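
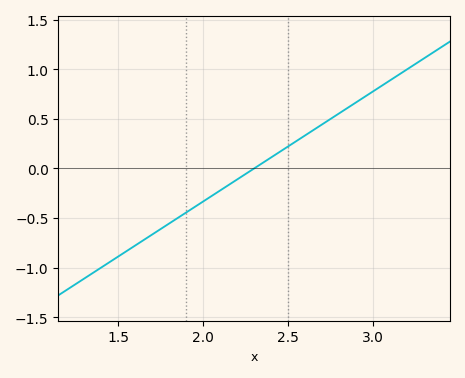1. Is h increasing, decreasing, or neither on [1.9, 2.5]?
increasing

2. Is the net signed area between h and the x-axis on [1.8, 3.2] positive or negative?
positive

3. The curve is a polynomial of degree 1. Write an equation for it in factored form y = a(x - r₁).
y = 1.11(x - 2.3)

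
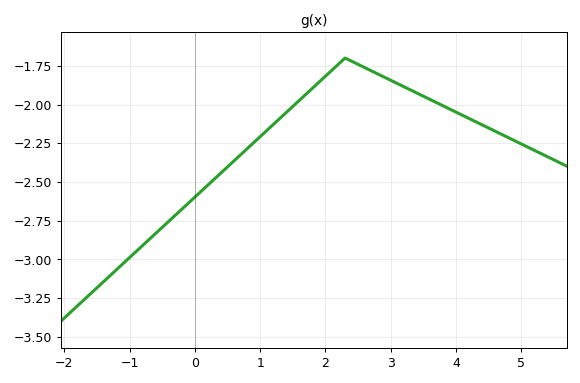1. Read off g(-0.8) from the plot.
-2.9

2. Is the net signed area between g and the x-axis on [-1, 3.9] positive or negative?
negative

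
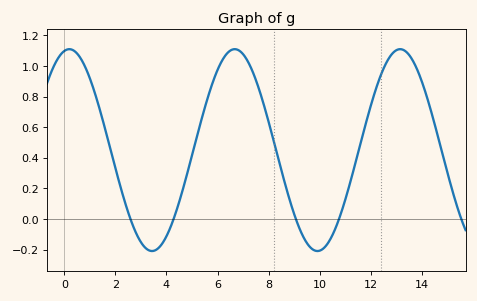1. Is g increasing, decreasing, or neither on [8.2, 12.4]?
neither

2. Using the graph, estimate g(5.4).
0.668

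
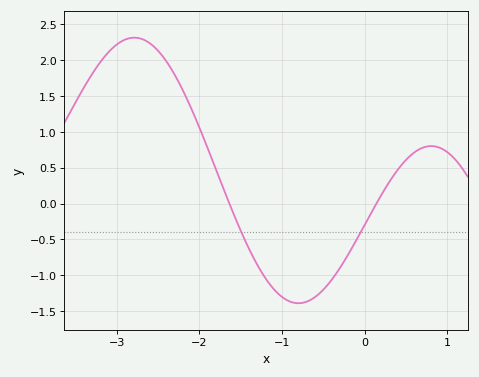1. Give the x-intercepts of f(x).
-1.64, 0.141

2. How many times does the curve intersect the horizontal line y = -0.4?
2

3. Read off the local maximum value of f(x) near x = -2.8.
2.31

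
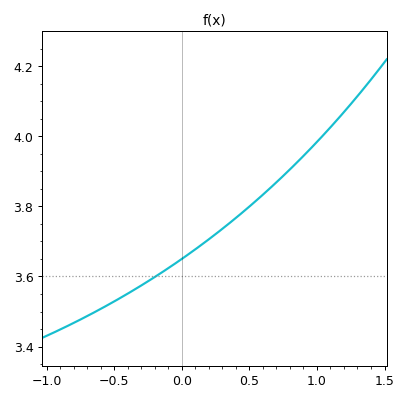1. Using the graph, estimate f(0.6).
3.83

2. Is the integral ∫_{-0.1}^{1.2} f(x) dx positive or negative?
positive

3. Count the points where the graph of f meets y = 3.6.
1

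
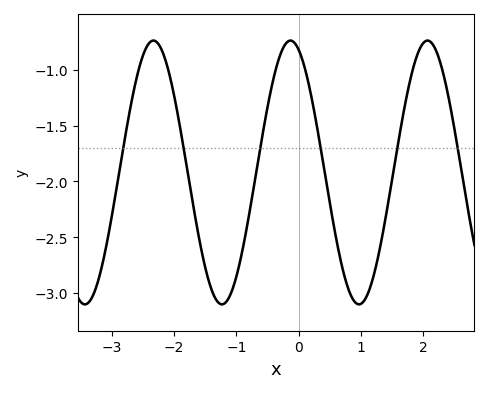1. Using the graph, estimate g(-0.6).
-1.65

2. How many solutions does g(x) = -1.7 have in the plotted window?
6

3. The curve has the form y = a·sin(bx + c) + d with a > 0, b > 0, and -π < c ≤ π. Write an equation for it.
y = 1.18sin(2.9x + 2) - 1.92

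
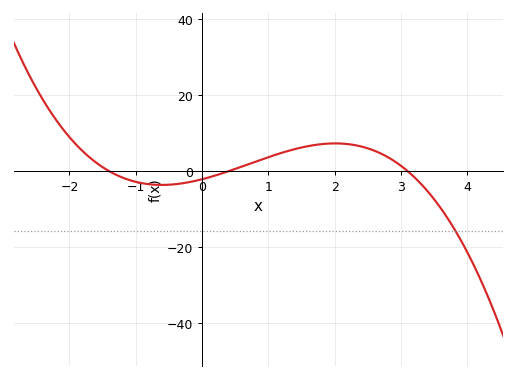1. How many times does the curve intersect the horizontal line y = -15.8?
1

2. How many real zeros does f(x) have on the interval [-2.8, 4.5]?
3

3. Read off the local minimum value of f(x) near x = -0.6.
-4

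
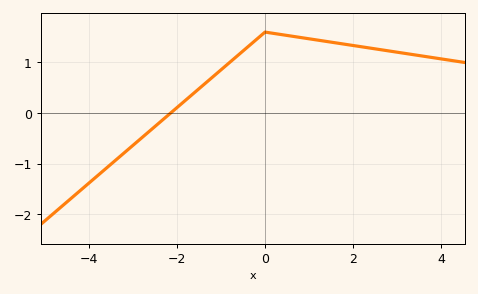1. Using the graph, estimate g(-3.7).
-1.2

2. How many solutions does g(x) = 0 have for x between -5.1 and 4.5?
1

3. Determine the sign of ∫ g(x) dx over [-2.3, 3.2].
positive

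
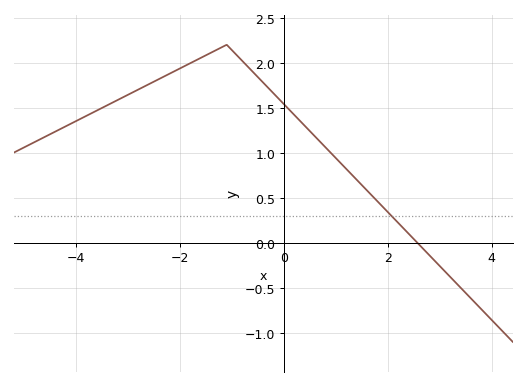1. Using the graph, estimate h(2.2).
0.2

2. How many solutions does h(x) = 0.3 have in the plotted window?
1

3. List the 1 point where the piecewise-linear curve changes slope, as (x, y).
(-1.1, 2.2)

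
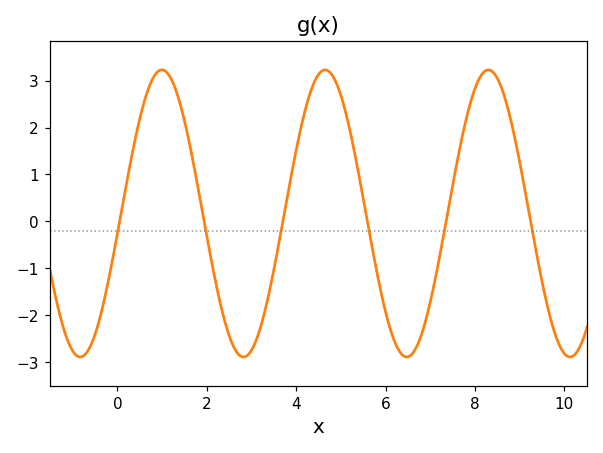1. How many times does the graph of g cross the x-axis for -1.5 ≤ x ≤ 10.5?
6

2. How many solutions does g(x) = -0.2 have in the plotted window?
6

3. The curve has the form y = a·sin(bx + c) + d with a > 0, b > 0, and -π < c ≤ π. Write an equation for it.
y = 3.06sin(1.7x - 0.14) + 0.17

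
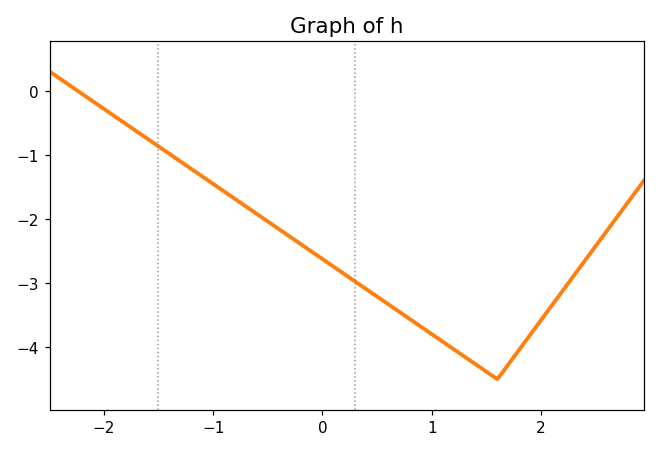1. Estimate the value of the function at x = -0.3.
-2.3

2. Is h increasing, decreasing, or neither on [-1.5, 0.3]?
decreasing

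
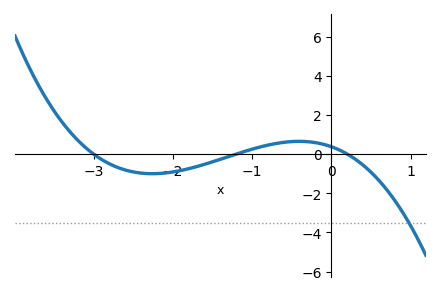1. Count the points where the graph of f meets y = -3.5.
1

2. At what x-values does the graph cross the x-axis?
-3, -1.2, 0.2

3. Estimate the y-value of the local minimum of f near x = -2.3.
-1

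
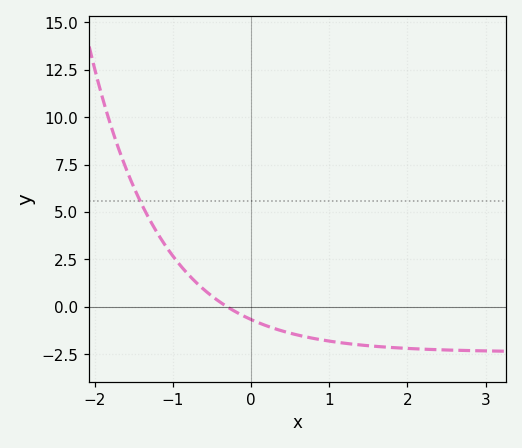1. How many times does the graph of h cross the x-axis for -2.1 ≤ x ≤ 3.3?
1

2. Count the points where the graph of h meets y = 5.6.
1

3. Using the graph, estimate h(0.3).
-1.2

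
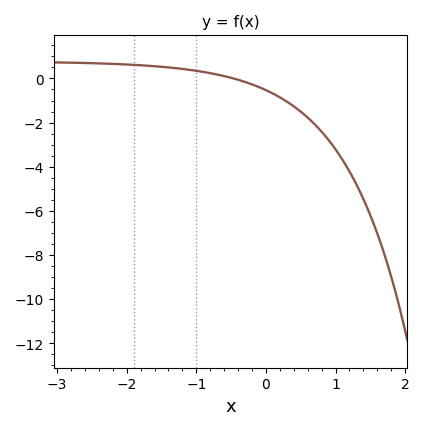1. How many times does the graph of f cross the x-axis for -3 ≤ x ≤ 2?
1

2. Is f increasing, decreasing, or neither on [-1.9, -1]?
decreasing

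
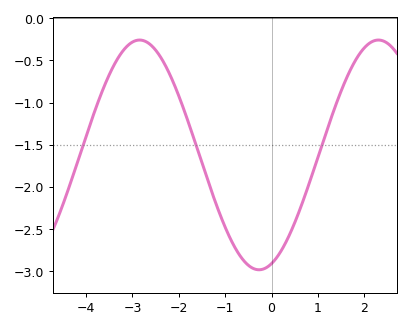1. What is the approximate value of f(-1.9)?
-1.07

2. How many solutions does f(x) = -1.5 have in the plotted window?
3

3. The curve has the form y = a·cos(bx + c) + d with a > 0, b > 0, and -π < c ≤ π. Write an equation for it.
y = 1.36cos(1.22x - 2.81) - 1.62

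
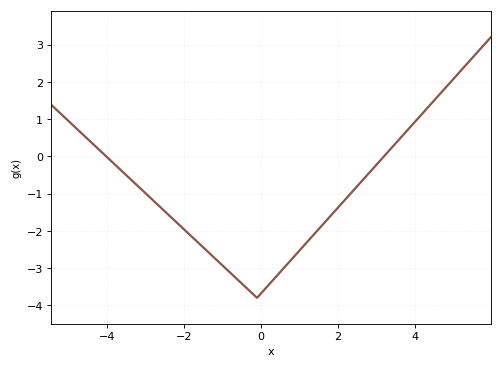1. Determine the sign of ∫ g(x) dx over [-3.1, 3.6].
negative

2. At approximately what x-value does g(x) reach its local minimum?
0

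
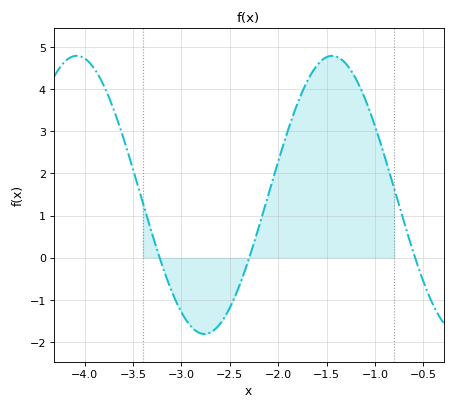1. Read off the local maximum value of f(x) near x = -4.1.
4.8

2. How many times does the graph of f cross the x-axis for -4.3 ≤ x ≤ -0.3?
3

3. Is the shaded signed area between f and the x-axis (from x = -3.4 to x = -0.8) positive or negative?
positive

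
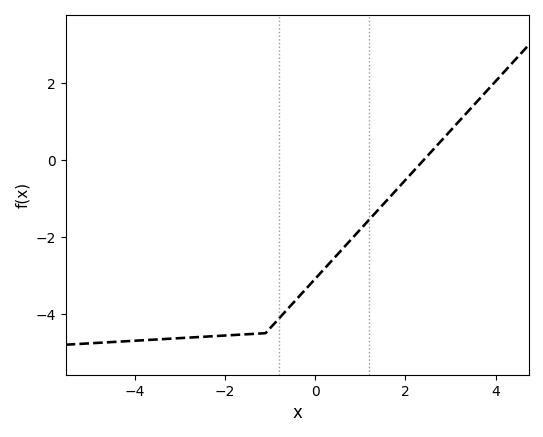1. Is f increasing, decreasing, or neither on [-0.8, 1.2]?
increasing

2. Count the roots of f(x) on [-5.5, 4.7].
1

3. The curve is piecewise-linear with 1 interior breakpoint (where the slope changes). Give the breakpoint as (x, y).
(-1.1, -4.5)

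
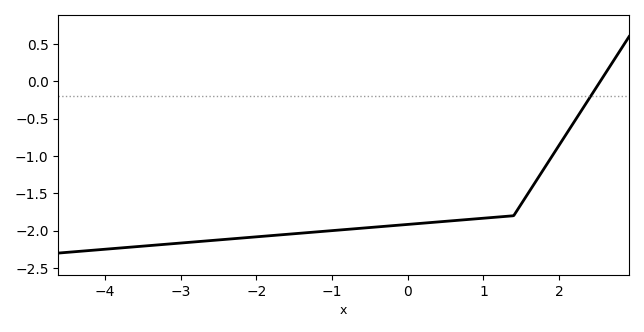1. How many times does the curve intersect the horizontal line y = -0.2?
1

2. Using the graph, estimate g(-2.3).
-2.11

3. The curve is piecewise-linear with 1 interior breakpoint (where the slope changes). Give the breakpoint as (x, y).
(1.4, -1.8)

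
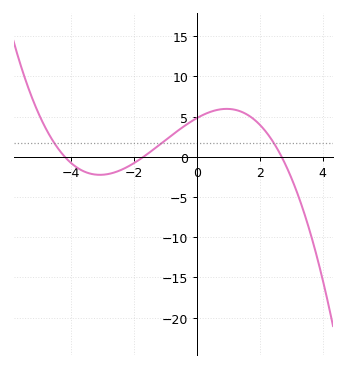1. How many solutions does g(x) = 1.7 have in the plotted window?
3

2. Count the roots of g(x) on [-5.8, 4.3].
3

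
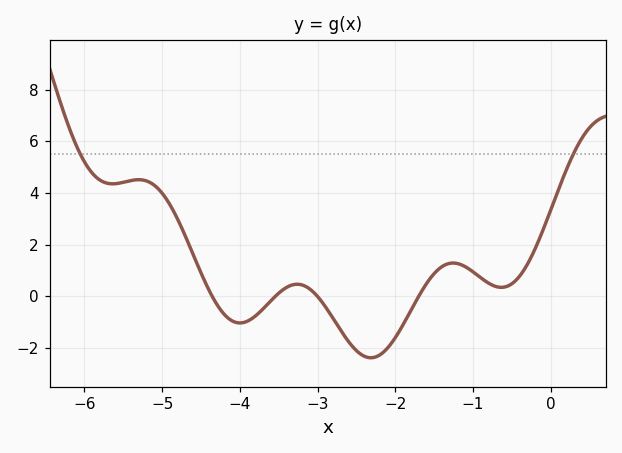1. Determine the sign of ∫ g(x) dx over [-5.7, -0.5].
positive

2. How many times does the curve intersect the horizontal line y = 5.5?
2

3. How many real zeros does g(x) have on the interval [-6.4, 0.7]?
4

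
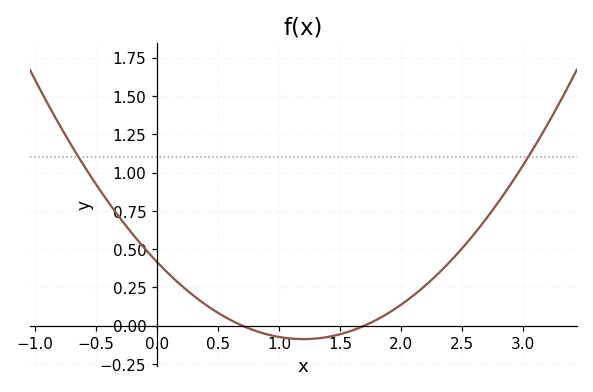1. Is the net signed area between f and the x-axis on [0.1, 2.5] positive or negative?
positive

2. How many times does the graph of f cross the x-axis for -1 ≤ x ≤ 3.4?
2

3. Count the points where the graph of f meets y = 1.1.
2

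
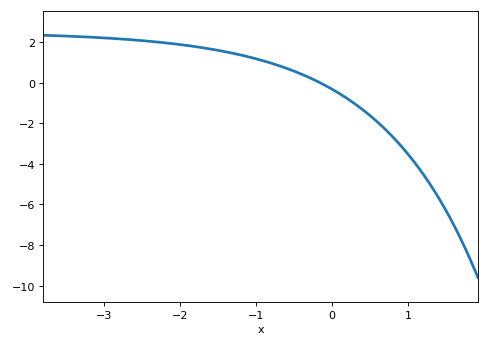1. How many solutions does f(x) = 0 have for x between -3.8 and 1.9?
1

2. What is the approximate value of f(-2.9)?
2.19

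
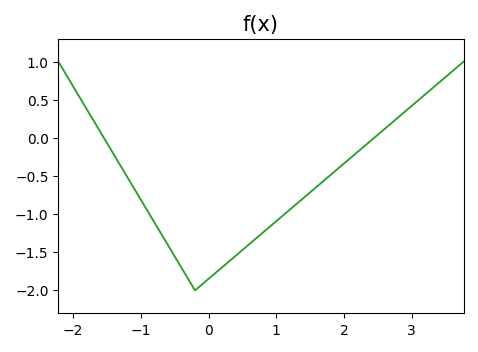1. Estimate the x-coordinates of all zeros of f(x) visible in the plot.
-1.5, 2.4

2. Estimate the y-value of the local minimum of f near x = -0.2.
-2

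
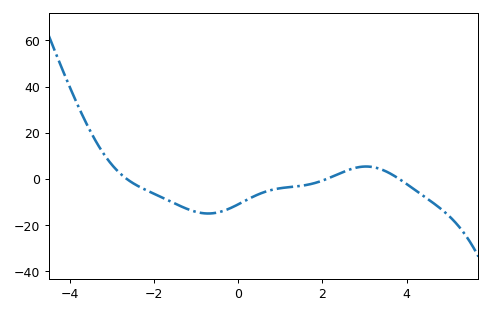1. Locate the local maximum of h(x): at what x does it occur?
3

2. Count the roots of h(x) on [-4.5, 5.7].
3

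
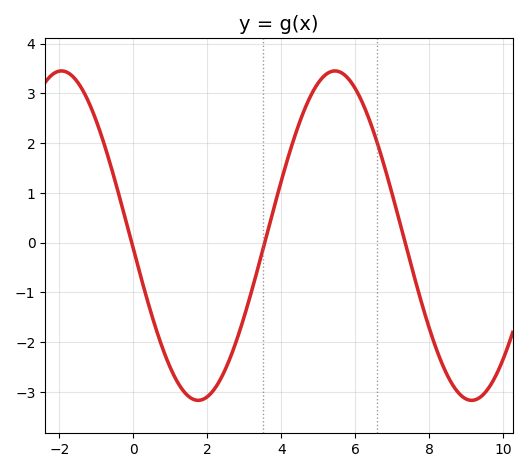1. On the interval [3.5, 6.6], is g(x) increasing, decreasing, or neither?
neither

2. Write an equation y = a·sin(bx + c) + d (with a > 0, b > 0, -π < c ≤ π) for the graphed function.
y = 3.31sin(0.85x - 3.06) + 0.14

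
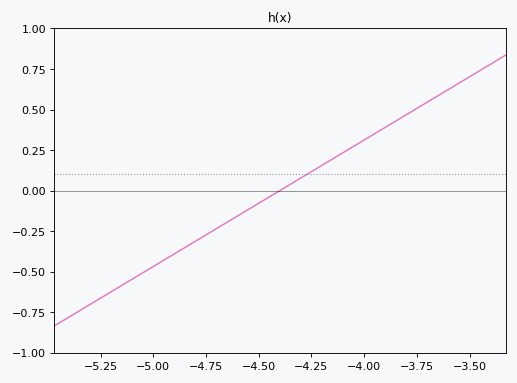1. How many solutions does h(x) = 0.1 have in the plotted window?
1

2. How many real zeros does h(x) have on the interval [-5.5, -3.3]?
1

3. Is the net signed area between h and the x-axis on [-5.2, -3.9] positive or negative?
negative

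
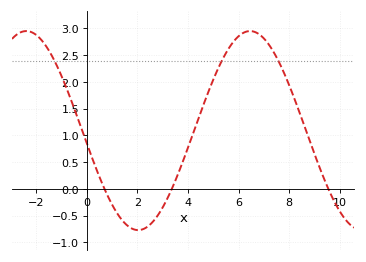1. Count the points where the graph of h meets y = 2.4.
3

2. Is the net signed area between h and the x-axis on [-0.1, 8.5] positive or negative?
positive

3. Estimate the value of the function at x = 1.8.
-0.745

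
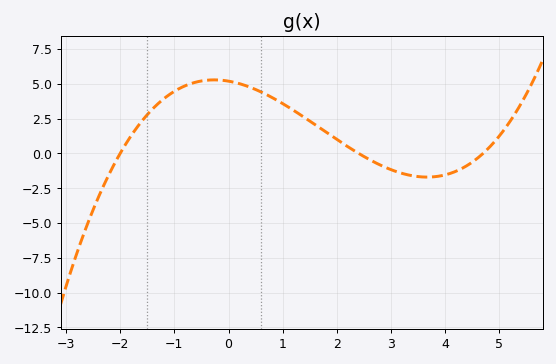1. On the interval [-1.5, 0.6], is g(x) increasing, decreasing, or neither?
neither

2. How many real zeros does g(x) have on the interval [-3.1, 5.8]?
3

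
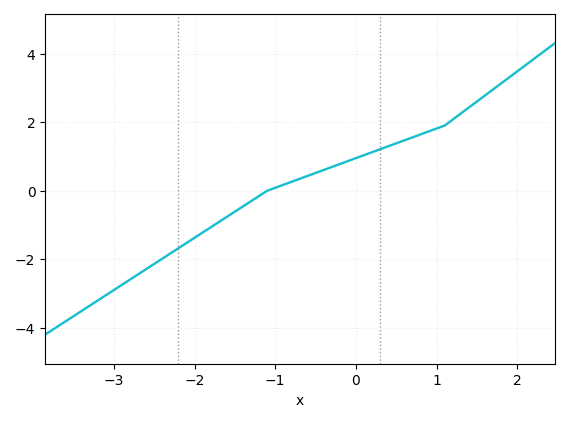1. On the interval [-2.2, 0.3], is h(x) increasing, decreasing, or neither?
increasing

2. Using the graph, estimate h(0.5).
1.4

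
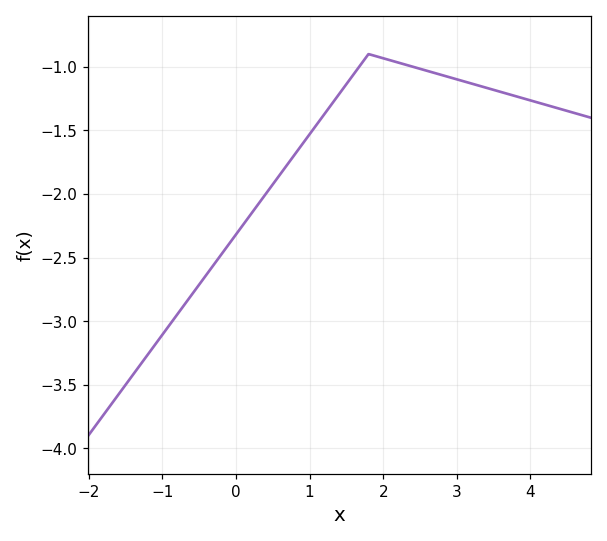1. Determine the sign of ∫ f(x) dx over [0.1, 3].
negative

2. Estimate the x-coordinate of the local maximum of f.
1.8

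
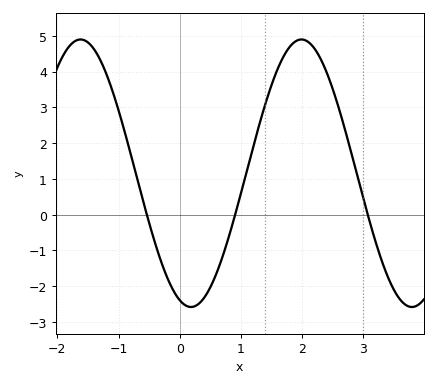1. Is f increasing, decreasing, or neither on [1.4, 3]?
neither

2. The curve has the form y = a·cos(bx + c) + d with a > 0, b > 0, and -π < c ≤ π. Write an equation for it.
y = 3.74cos(1.74x + 2.82) + 1.16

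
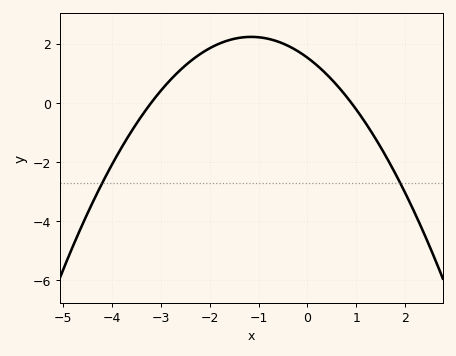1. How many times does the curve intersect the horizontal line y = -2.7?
2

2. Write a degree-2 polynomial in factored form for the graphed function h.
y = -0.53(x + 3.2)(x - 0.9)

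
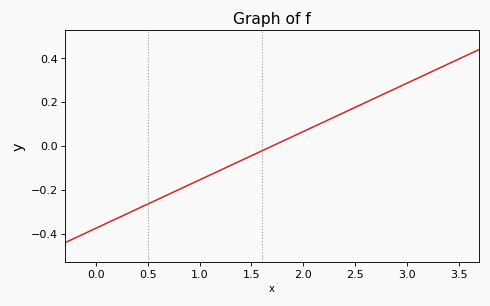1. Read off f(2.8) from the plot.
0.24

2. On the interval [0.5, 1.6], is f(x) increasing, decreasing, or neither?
increasing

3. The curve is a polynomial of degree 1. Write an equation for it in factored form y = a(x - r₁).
y = 0.22(x - 1.7)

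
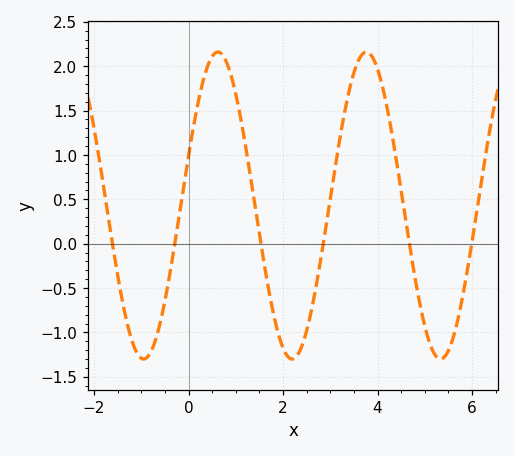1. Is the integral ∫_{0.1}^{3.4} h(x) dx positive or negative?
positive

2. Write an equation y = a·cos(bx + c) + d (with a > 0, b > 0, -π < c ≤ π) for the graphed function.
y = 1.73cos(2x - 1.24) + 0.43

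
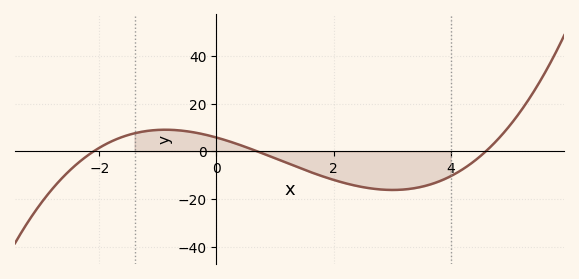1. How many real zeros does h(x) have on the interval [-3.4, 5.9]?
3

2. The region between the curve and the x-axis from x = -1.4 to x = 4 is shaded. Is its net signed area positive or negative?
negative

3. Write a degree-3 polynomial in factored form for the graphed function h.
y = 0.86(x + 2.1)(x - 0.7)(x - 4.6)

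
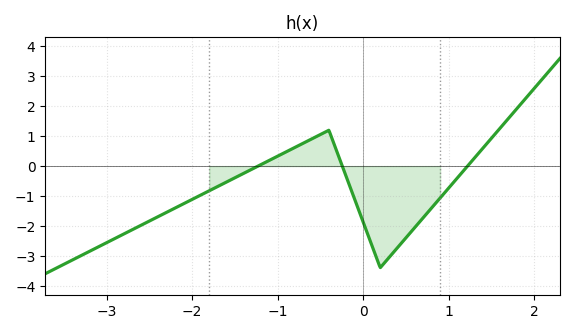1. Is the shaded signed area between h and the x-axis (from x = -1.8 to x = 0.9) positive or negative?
negative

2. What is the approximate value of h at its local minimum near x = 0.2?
-3.4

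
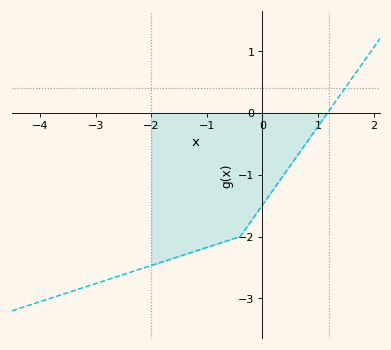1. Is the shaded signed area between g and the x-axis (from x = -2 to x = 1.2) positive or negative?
negative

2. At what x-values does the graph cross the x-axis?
1.17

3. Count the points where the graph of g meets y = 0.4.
1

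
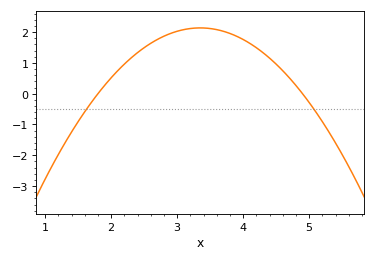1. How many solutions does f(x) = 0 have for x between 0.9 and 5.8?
2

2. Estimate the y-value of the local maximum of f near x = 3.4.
2.14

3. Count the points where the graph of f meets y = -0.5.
2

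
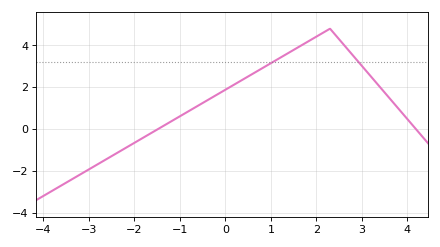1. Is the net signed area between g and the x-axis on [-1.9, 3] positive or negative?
positive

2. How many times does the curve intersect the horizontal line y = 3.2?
2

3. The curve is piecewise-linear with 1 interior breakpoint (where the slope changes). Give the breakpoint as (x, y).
(2.3, 4.8)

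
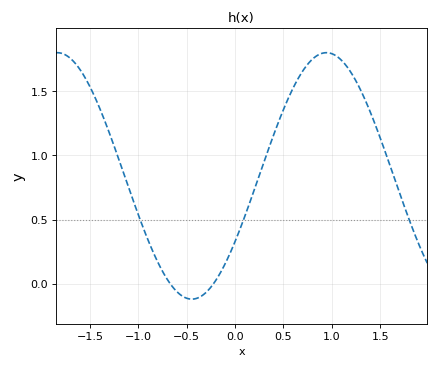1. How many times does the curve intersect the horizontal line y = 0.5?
3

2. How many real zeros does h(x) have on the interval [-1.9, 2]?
2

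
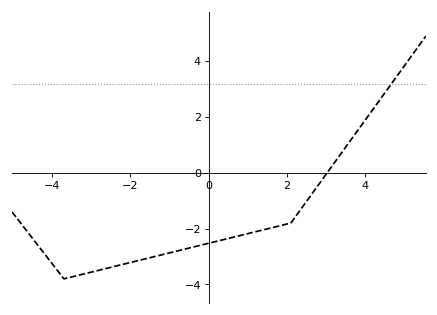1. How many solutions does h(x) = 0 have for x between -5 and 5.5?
1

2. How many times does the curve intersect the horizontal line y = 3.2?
1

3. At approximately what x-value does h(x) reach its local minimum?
-3.6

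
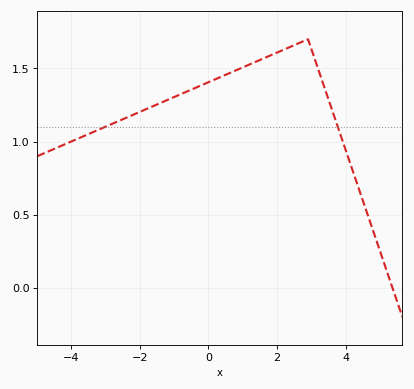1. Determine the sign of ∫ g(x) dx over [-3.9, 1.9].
positive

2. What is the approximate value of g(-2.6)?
1.14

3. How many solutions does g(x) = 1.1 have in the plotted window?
2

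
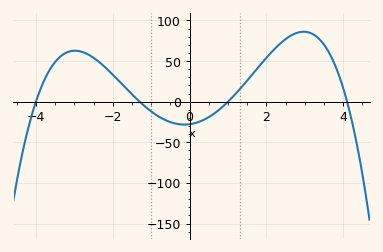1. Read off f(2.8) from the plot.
84.8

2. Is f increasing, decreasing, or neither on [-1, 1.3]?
neither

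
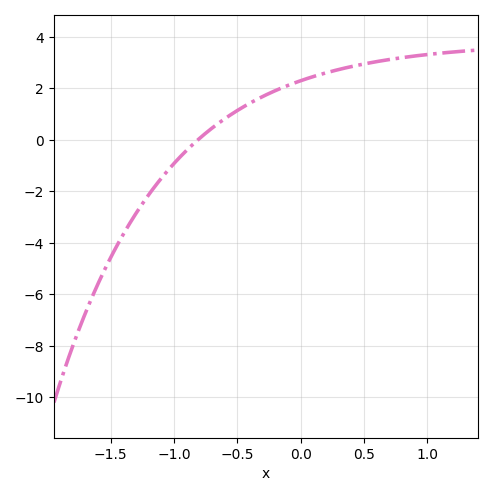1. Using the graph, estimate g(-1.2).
-2.13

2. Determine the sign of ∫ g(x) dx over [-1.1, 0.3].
positive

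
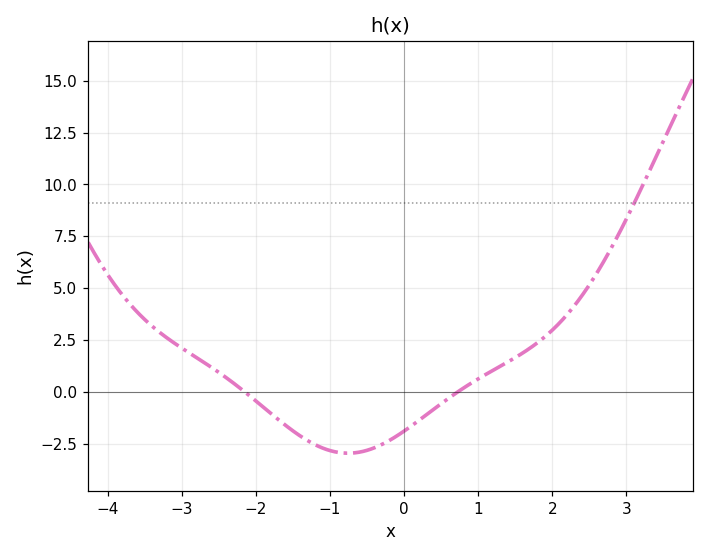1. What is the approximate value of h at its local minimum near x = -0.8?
-2.96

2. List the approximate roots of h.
-2.15, 0.727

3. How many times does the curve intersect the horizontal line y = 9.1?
1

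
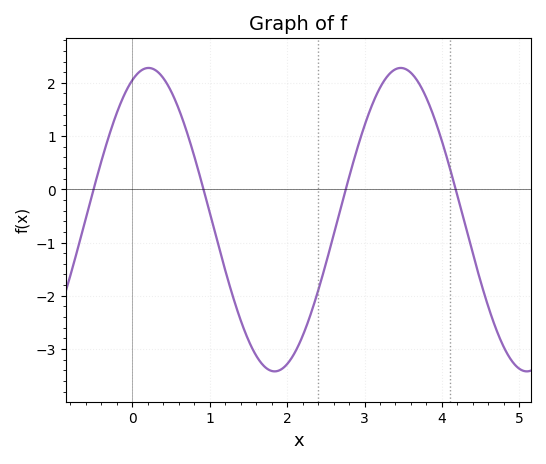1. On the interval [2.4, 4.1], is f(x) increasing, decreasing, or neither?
neither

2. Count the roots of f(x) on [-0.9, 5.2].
4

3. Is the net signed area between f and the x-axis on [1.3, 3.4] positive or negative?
negative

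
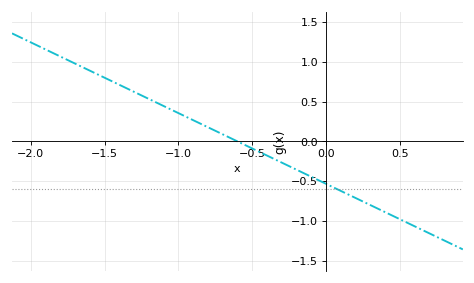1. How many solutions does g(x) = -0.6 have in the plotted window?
1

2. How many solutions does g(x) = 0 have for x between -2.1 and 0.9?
1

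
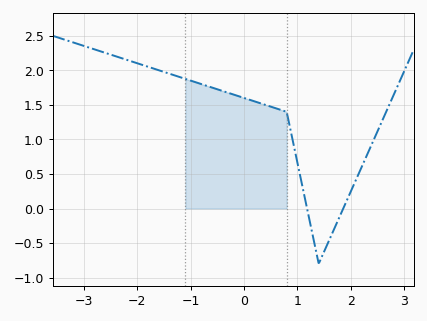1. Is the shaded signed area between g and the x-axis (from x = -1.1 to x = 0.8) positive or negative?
positive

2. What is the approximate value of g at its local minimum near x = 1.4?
-0.796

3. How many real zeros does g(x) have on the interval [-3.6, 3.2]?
2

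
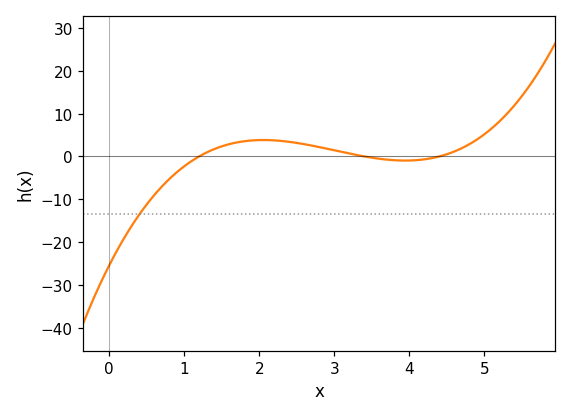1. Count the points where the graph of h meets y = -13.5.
1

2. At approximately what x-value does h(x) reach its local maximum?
2.06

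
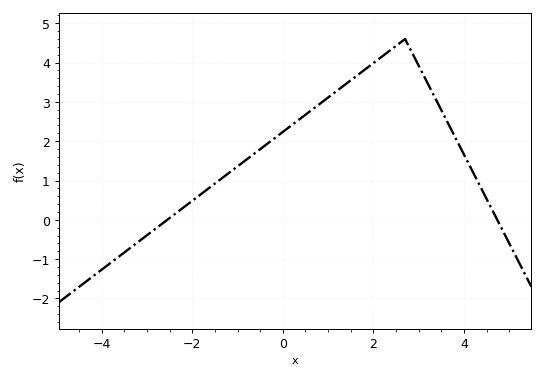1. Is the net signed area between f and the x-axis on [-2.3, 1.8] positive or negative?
positive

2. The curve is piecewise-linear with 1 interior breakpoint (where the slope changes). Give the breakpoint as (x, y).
(2.7, 4.6)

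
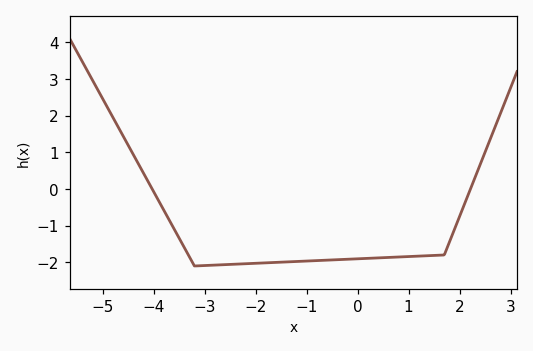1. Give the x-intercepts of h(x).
-4.03, 2.21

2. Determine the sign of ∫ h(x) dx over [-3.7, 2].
negative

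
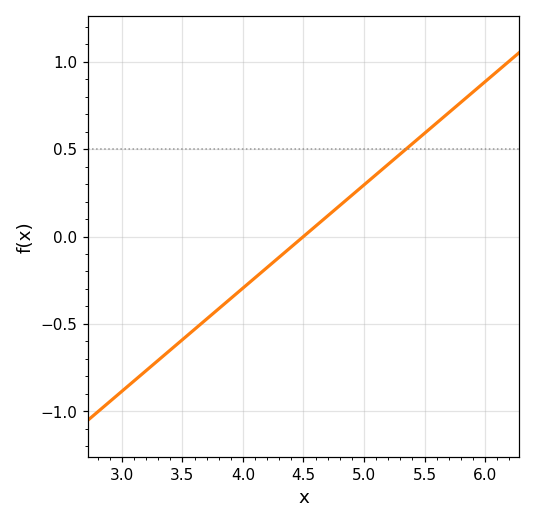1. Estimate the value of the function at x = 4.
-0.295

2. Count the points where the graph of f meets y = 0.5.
1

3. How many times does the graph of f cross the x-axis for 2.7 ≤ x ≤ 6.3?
1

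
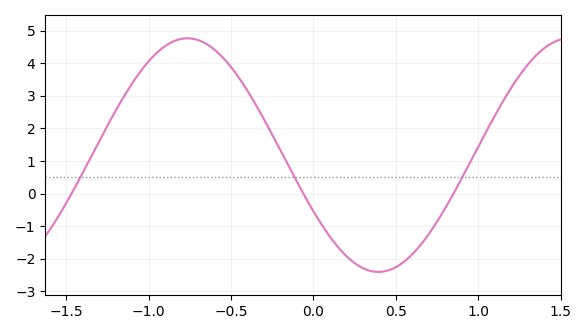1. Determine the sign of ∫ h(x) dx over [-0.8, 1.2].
positive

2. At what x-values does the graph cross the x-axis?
-1.47, -0.061, 0.851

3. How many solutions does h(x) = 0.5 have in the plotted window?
3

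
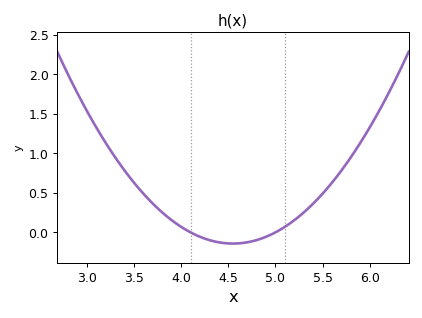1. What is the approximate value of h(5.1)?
0.05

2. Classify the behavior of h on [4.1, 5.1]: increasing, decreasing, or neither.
neither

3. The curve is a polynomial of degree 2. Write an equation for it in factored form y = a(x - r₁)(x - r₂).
y = 0.7(x - 4.1)(x - 5)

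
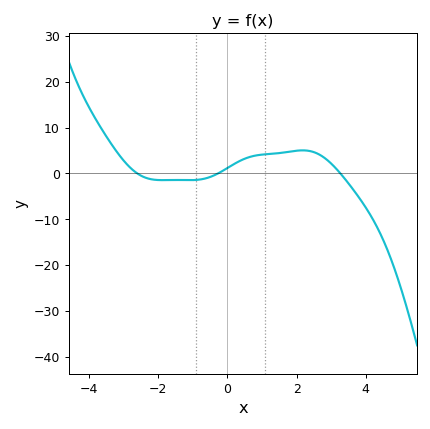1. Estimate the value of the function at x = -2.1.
-1.37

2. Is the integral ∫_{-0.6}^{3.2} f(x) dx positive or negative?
positive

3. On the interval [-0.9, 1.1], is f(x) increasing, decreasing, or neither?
increasing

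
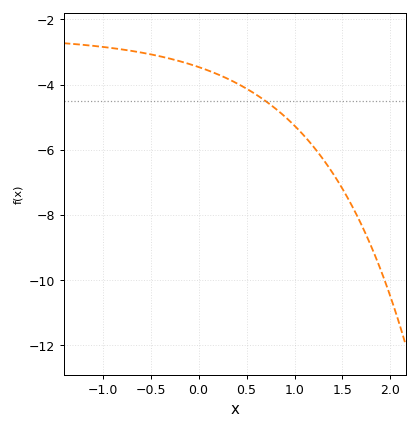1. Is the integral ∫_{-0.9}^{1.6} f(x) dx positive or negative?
negative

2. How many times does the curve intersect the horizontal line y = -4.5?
1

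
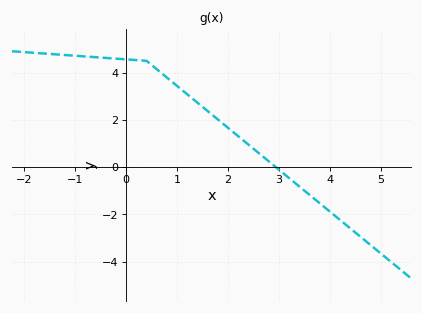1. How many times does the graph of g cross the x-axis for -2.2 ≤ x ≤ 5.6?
1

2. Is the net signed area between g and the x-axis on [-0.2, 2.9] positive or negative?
positive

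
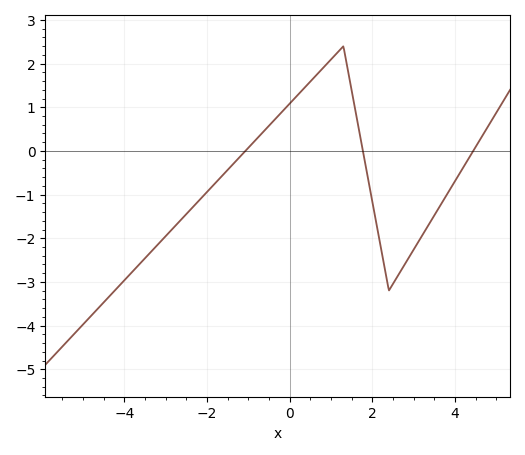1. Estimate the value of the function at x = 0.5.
1.59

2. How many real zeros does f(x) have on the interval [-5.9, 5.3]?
3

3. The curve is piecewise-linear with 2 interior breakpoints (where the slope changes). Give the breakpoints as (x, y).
(1.3, 2.4); (2.4, -3.2)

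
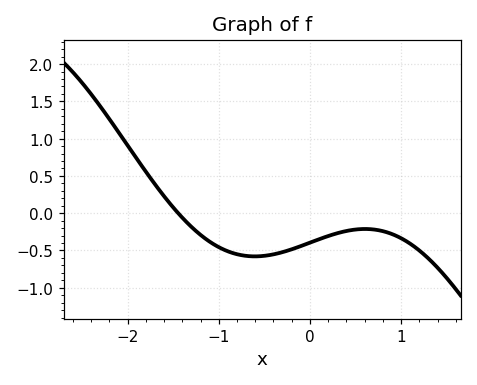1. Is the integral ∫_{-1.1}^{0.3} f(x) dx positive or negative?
negative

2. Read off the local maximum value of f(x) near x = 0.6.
-0.212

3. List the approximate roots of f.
-1.45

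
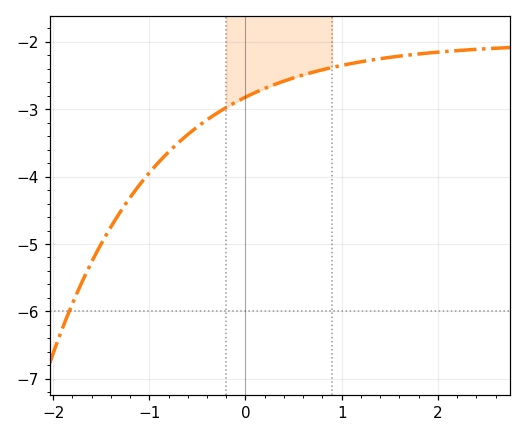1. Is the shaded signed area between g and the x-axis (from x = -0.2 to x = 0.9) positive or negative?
negative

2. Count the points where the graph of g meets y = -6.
1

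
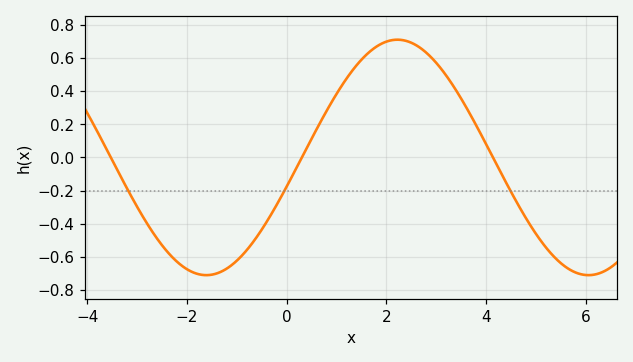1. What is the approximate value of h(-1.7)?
-0.7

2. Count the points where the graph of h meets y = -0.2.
3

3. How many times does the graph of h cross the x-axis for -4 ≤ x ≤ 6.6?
3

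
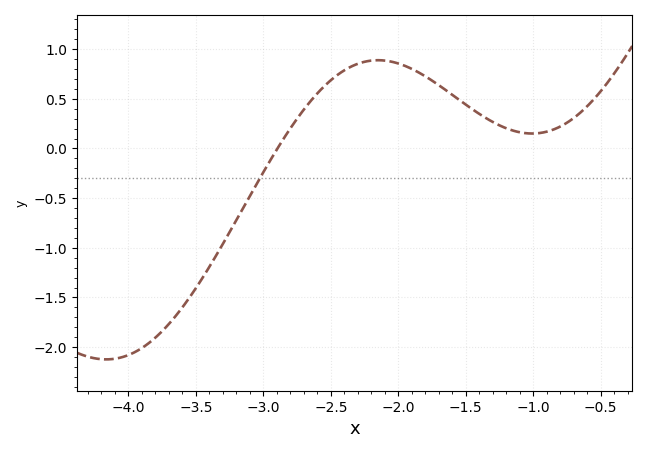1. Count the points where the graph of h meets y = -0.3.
1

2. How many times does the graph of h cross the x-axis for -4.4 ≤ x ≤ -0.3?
1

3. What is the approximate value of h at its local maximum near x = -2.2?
0.9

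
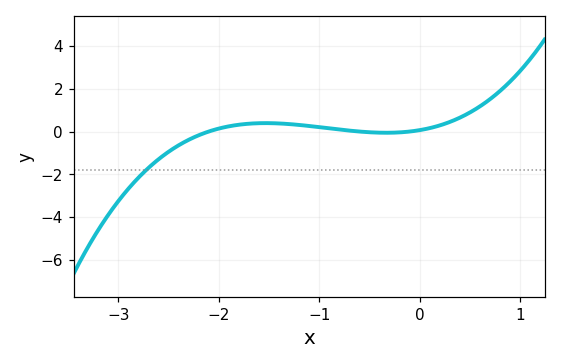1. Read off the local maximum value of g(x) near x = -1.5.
0.4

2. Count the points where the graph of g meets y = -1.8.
1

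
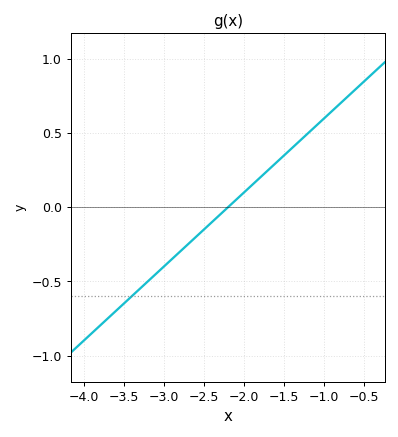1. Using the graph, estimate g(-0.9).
0.65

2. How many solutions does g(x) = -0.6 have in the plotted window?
1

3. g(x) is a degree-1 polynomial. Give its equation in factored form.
y = 0.5(x + 2.2)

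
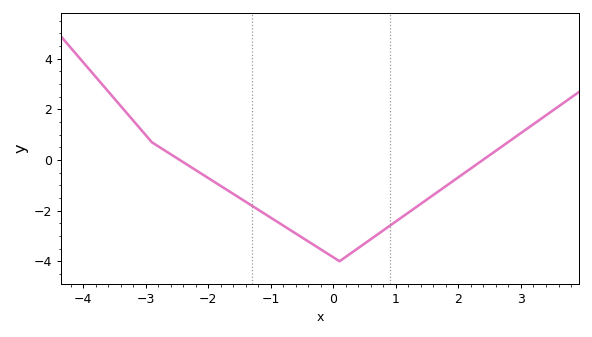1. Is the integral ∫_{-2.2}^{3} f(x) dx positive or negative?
negative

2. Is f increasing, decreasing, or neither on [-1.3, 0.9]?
neither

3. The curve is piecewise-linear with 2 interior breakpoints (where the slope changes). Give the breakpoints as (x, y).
(-2.9, 0.7); (0.1, -4)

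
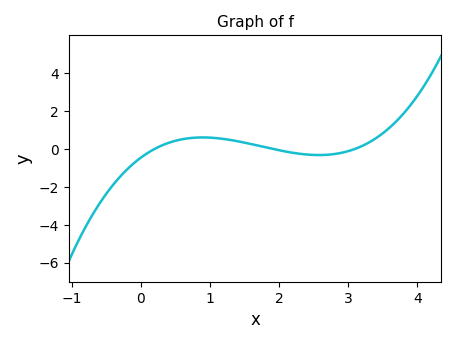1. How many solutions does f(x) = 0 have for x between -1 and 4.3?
3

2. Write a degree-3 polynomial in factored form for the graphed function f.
y = 0.39(x - 0.2)(x - 1.9)(x - 3.1)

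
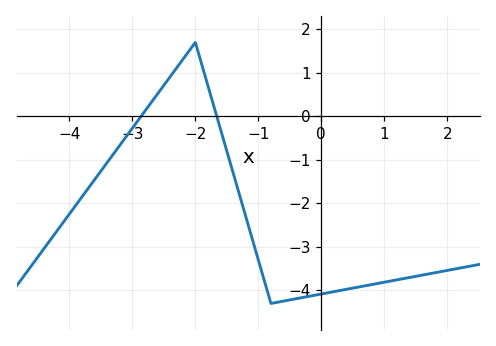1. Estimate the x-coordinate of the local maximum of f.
-2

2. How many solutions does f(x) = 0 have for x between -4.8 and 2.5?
2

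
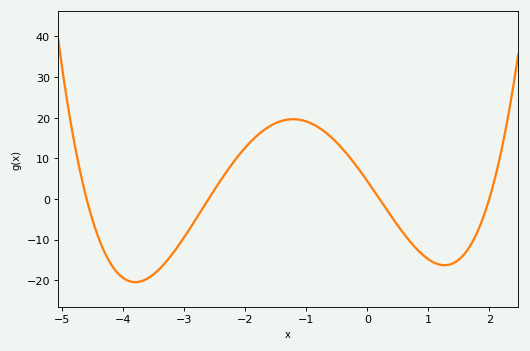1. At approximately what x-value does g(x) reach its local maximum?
-1.2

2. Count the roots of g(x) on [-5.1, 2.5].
4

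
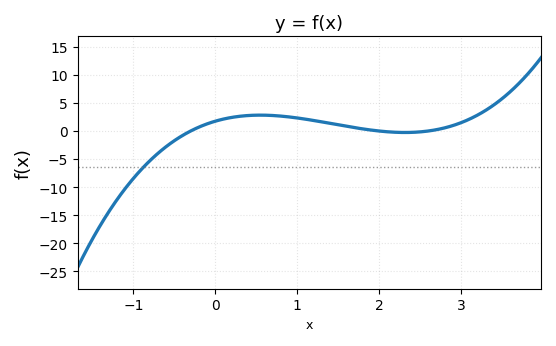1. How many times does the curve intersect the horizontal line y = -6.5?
1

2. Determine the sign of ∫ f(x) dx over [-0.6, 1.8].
positive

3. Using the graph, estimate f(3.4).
4.64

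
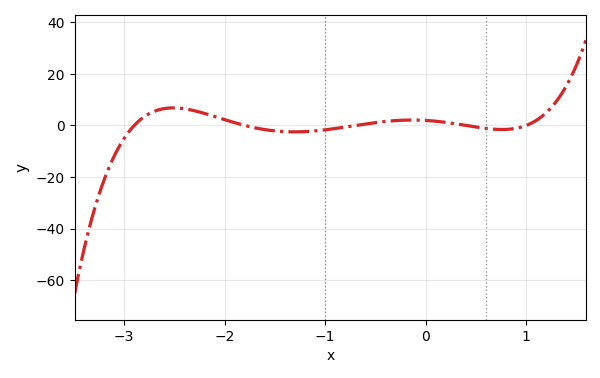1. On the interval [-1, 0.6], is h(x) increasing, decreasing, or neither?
neither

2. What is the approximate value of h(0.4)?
0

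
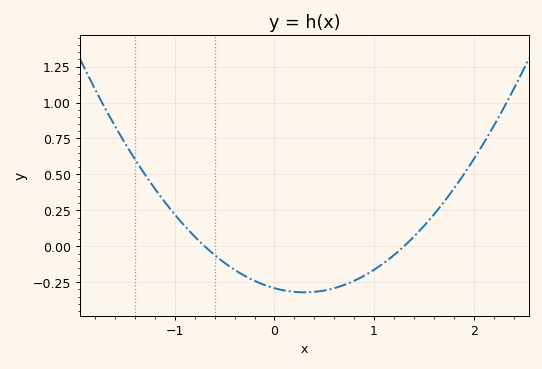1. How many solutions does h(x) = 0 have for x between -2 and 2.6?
2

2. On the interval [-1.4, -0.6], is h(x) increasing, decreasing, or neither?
decreasing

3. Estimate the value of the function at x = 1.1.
-0.12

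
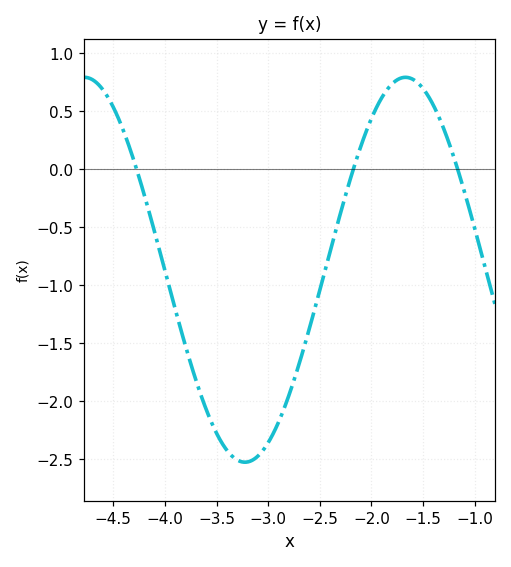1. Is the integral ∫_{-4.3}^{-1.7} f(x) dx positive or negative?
negative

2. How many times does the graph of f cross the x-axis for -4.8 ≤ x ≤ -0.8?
3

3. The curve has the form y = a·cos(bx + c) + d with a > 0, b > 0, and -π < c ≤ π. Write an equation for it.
y = 1.66cos(2x - 2.9) - 0.87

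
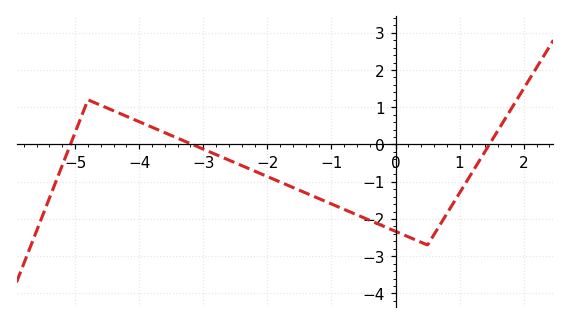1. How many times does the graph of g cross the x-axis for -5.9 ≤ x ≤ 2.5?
3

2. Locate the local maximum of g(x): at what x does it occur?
-4.8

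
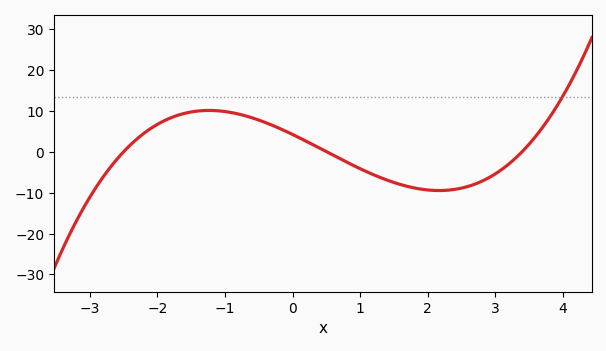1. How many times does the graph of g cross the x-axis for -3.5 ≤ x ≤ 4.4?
3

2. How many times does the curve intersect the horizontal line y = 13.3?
1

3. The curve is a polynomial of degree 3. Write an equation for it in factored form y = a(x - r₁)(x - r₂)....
y = 0.99(x + 2.5)(x - 0.5)(x - 3.4)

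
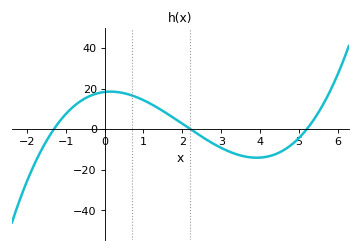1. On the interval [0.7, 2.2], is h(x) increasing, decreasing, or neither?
decreasing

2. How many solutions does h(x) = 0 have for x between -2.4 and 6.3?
3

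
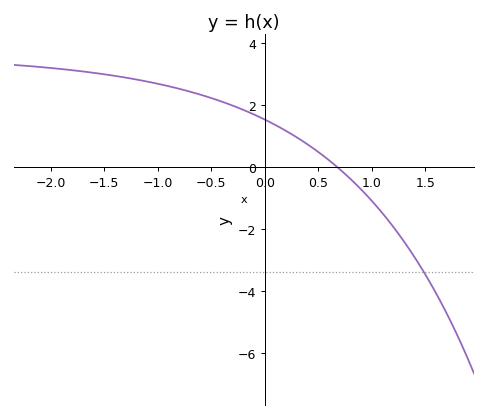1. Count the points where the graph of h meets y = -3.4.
1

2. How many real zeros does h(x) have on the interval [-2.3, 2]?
1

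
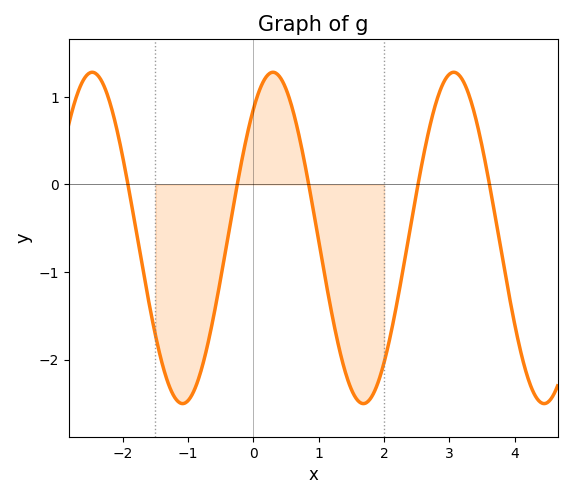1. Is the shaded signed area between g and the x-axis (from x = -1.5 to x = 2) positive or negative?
negative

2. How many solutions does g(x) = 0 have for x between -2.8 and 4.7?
5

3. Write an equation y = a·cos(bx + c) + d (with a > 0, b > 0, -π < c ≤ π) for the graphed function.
y = 1.89cos(2.27x - 0.68) - 0.61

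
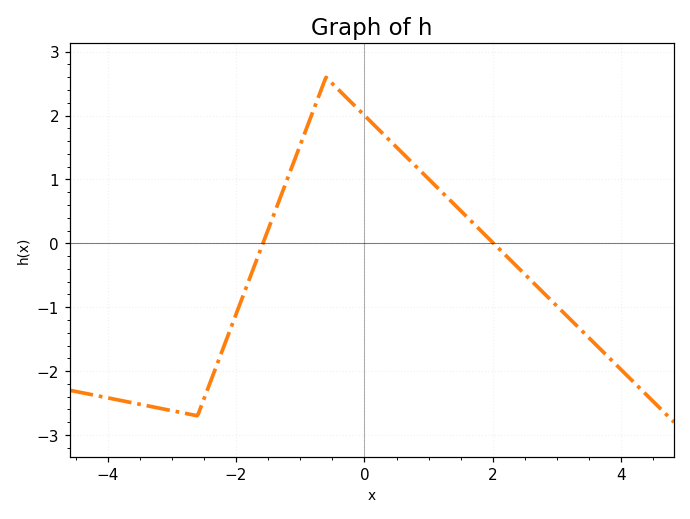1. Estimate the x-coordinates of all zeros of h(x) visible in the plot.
-1.6, 2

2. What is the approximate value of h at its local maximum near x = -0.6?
2.6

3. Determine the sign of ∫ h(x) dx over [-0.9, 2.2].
positive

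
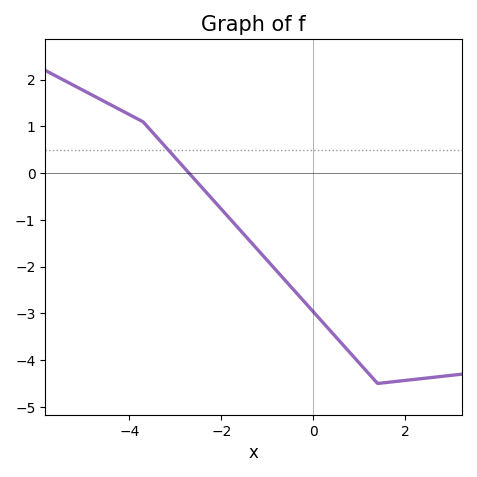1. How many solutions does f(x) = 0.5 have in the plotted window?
1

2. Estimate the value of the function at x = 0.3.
-3.3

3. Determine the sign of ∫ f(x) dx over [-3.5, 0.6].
negative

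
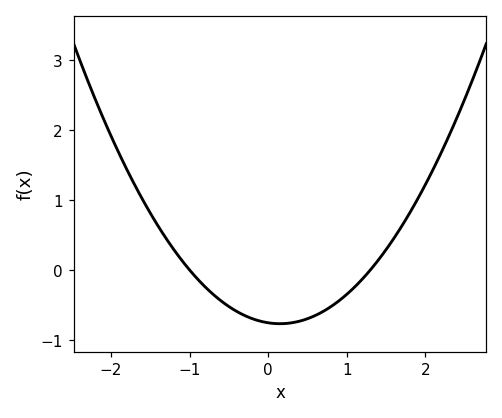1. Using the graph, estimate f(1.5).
0.3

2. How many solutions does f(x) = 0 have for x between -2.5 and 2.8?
2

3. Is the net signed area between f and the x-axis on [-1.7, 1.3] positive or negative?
negative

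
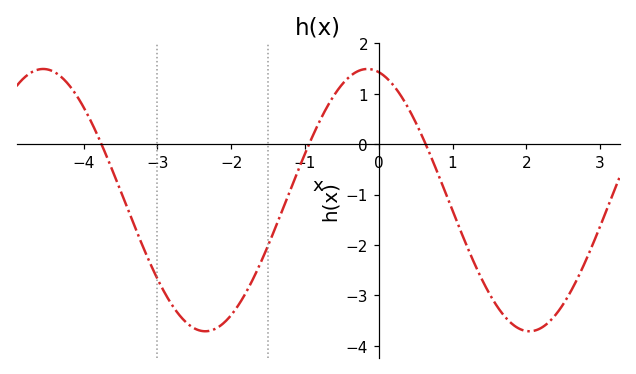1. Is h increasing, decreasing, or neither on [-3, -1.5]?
neither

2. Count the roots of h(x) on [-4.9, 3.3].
3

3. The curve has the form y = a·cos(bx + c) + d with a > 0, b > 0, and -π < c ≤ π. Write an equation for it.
y = 2.6cos(1.43x + 0.222) - 1.11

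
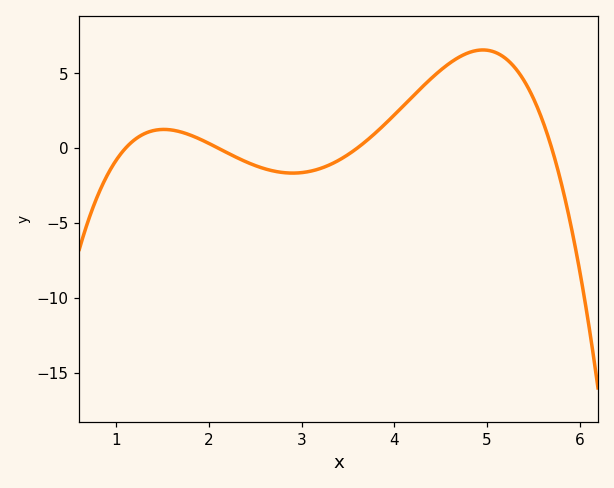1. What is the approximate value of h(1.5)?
1.25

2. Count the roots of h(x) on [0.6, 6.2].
4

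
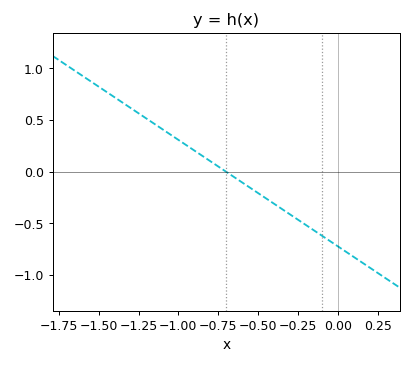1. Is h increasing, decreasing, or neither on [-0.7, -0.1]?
decreasing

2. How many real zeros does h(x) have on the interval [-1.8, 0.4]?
1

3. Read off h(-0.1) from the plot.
-0.618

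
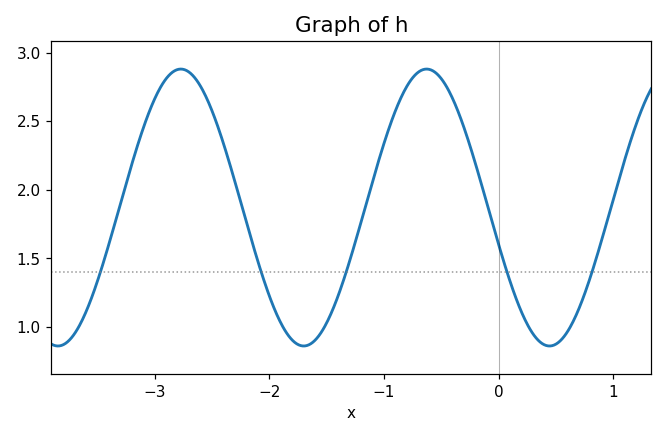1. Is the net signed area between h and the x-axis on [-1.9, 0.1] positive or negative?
positive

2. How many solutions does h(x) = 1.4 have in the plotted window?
5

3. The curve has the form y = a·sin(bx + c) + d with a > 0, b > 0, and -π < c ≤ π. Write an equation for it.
y = 1.01sin(2.9x - 2.9) + 1.87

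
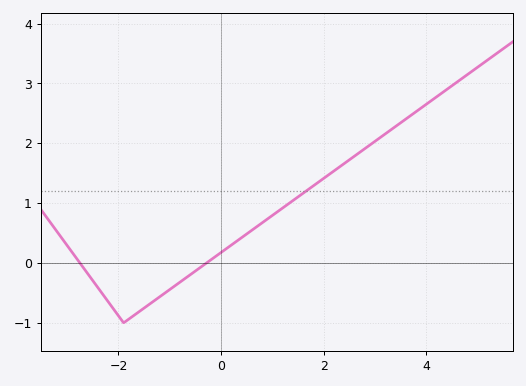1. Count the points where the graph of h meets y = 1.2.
1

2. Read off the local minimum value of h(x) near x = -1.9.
-1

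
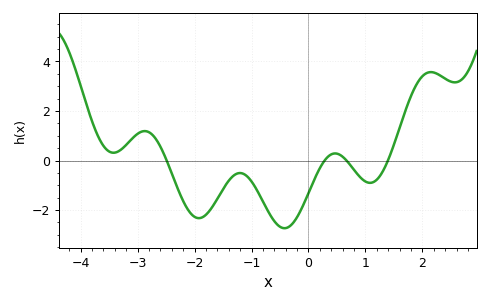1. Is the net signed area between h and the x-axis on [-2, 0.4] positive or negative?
negative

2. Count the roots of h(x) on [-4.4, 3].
4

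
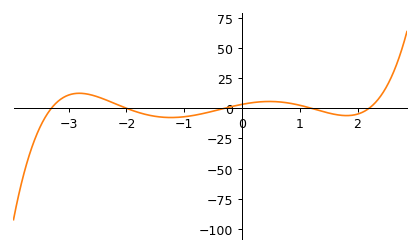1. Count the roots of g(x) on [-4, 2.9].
5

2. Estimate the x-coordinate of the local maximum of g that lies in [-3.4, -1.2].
-2.82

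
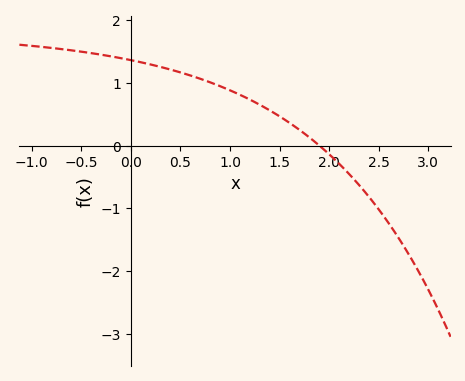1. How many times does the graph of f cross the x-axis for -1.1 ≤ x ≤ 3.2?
1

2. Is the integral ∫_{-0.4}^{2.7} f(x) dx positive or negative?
positive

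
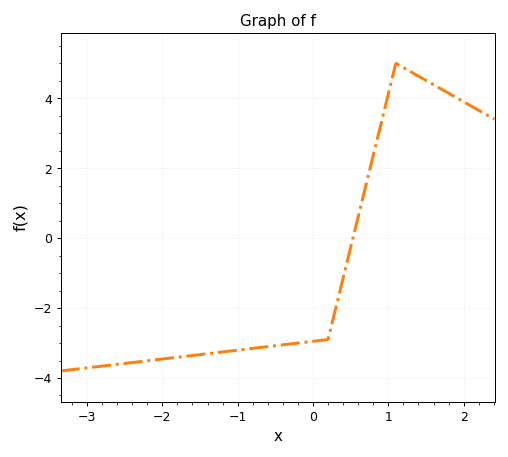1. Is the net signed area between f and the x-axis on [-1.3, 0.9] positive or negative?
negative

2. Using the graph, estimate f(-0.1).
-3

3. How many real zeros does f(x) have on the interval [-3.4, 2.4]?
1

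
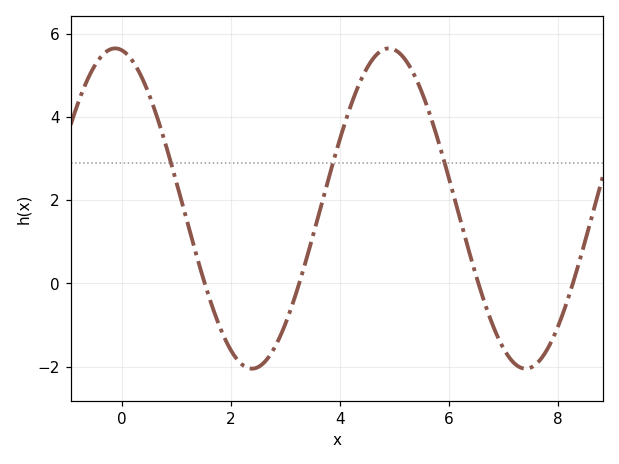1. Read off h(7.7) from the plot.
-1.8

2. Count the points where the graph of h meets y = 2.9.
3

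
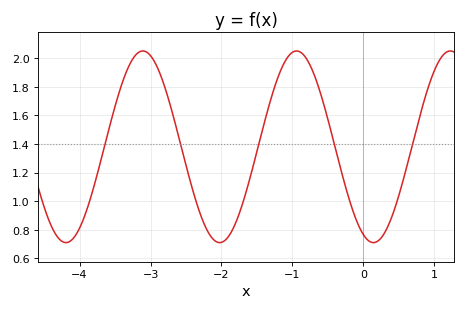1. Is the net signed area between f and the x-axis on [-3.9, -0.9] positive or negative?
positive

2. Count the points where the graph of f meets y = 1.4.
5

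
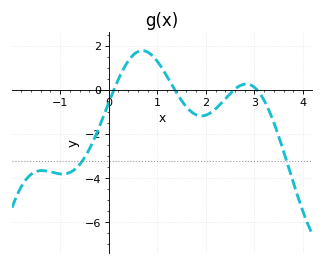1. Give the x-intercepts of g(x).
0.1, 1.4, 2.6, 3.1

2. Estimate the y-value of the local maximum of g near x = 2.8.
0.2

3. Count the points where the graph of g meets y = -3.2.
2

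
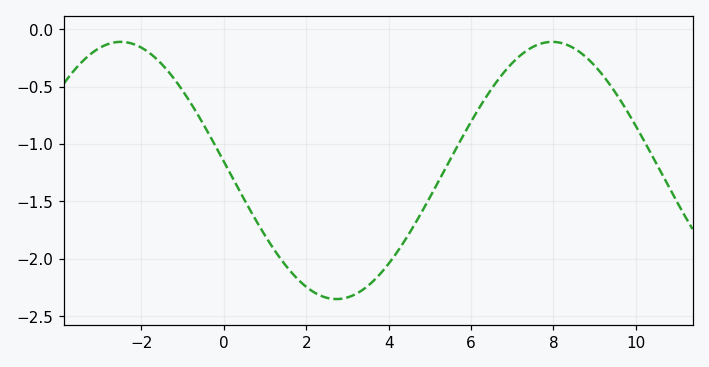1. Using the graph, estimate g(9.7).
-0.661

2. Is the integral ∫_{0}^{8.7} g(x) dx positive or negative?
negative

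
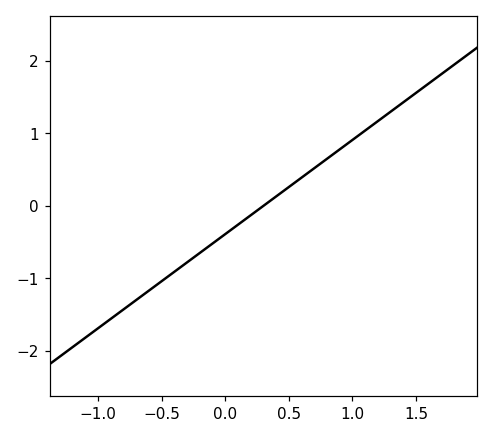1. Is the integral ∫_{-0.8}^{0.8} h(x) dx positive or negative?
negative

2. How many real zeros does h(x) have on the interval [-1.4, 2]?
1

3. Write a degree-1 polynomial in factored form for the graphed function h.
y = 1.3(x - 0.3)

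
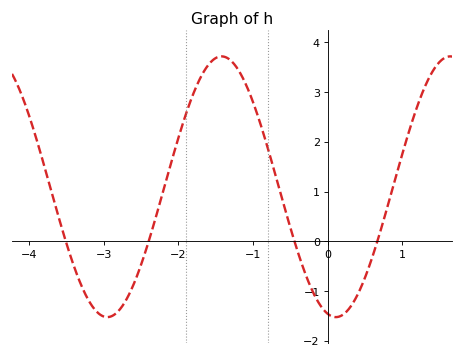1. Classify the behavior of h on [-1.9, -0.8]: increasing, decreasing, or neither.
neither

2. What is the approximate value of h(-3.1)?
-1.4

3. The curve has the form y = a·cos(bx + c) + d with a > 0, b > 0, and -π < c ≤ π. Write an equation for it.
y = 2.62cos(2.05x + 2.91) + 1.1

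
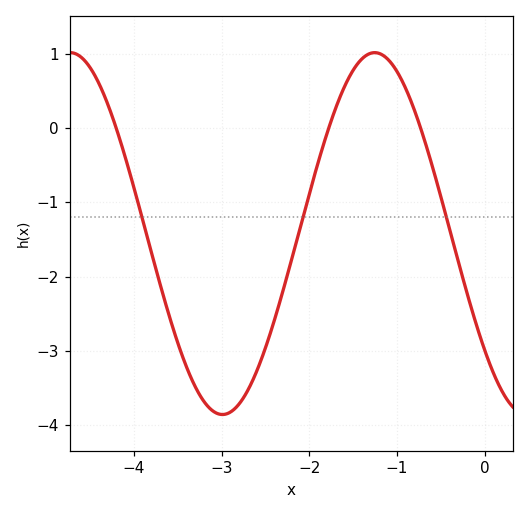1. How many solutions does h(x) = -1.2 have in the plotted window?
3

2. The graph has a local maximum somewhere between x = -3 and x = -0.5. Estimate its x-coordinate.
-1.26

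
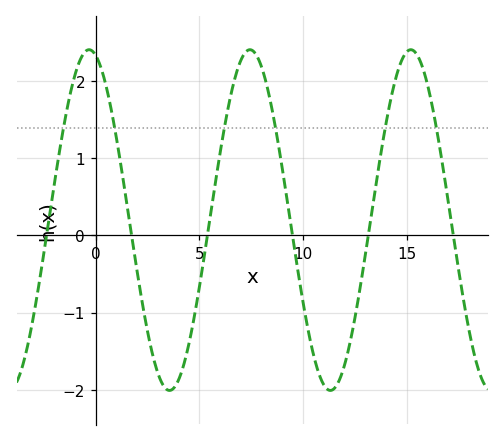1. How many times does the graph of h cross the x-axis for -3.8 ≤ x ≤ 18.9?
6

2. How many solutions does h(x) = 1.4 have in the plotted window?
6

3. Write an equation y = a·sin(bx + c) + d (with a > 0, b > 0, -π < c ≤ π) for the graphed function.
y = 2.21sin(0.81x + 1.8) + 0.2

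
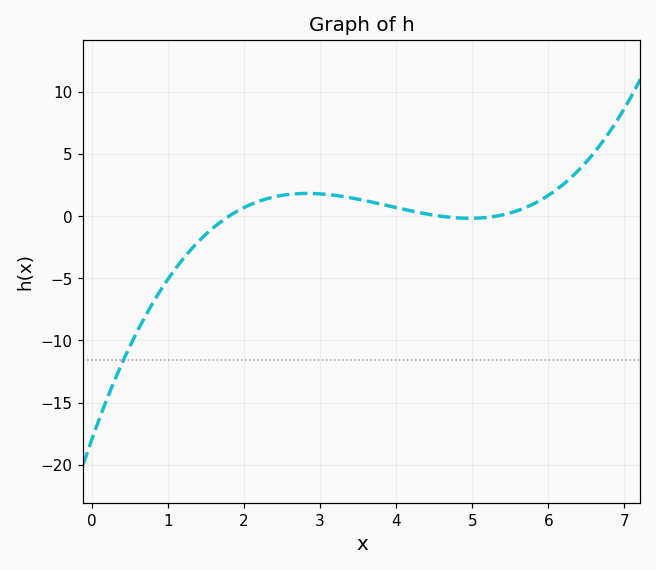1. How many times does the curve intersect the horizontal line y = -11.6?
1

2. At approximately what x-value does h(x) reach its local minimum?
5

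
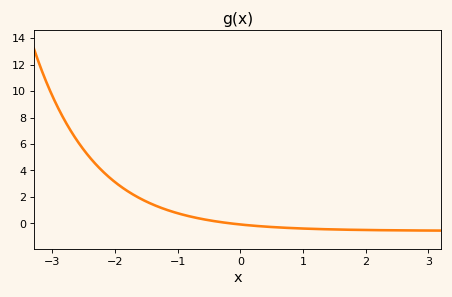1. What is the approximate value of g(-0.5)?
0.2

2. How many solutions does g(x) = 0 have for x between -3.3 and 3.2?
1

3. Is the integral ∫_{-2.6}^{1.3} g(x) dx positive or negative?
positive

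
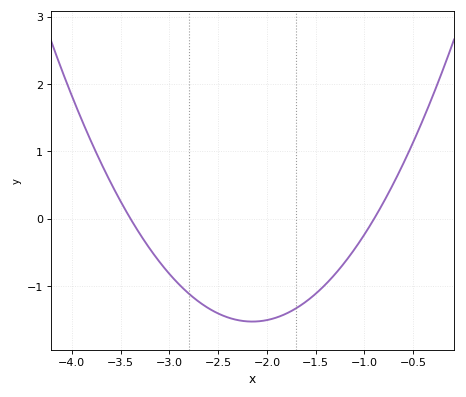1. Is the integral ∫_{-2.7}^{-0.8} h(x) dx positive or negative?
negative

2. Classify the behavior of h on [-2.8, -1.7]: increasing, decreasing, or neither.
neither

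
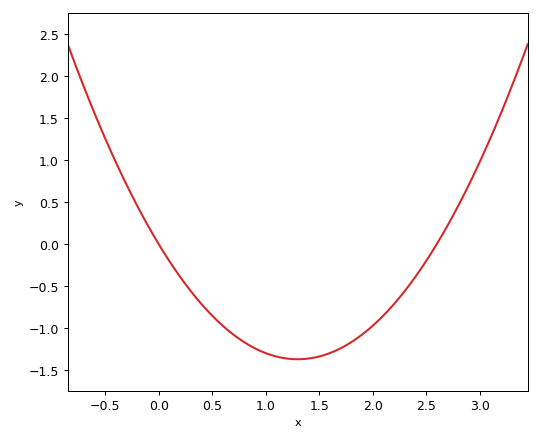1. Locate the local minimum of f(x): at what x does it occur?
1.3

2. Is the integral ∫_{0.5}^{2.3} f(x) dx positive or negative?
negative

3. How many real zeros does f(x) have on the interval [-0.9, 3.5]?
2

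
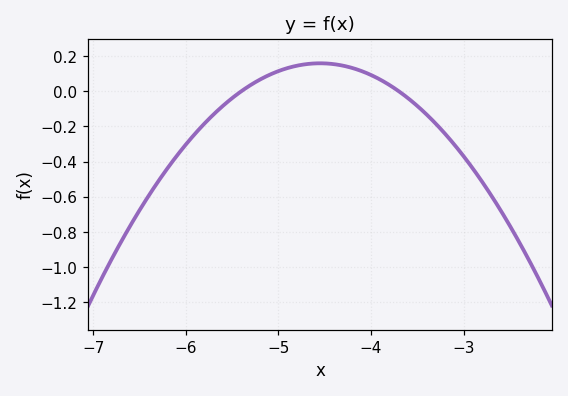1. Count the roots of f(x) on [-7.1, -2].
2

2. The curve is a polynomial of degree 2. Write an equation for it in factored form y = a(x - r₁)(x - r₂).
y = -0.22(x + 5.4)(x + 3.7)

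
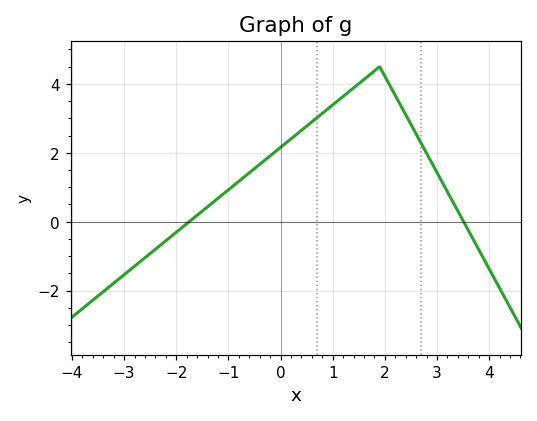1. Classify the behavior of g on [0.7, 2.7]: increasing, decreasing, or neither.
neither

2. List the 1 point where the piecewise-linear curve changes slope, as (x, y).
(1.9, 4.5)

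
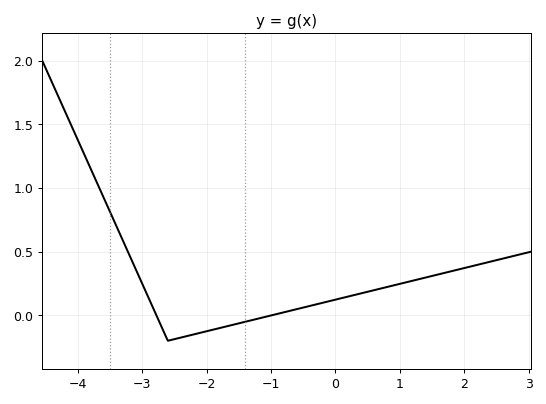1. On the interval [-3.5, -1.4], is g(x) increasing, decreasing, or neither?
neither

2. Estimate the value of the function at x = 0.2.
0.148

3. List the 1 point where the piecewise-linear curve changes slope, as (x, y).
(-2.6, -0.2)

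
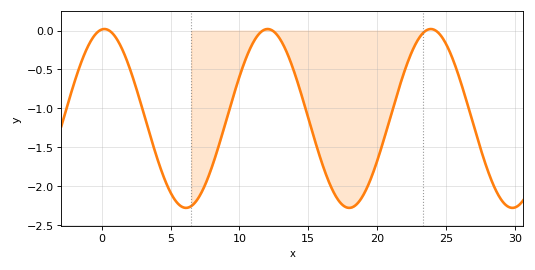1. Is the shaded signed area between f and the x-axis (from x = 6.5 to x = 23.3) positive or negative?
negative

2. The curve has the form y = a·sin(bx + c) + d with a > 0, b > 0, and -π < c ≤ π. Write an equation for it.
y = 1.15sin(0.53x + 1.47) - 1.13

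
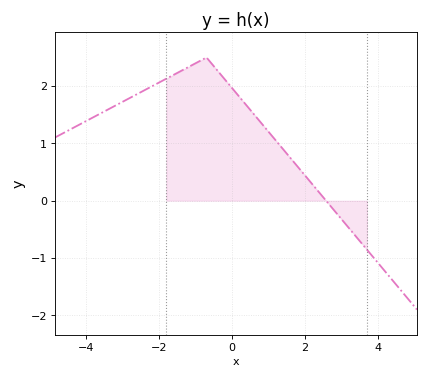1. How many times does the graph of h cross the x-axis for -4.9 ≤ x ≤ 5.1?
1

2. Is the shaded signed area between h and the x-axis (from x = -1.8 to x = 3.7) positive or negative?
positive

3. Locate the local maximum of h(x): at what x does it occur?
-0.6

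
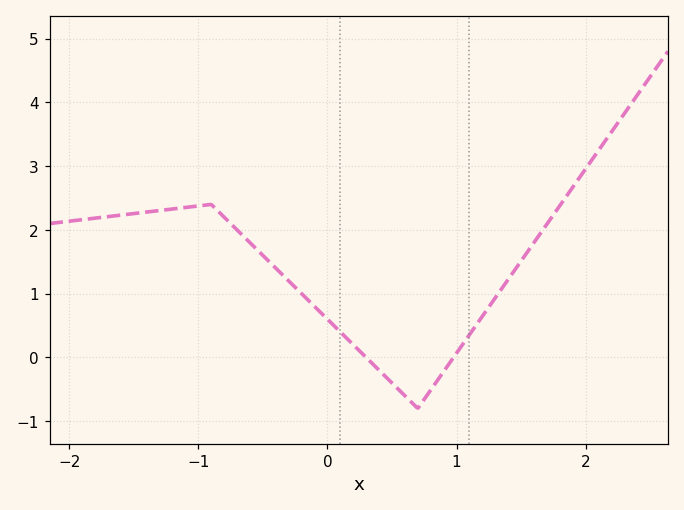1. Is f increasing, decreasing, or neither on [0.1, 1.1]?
neither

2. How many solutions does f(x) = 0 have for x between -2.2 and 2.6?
2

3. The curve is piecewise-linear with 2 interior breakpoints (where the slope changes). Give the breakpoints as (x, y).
(-0.9, 2.4); (0.7, -0.8)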